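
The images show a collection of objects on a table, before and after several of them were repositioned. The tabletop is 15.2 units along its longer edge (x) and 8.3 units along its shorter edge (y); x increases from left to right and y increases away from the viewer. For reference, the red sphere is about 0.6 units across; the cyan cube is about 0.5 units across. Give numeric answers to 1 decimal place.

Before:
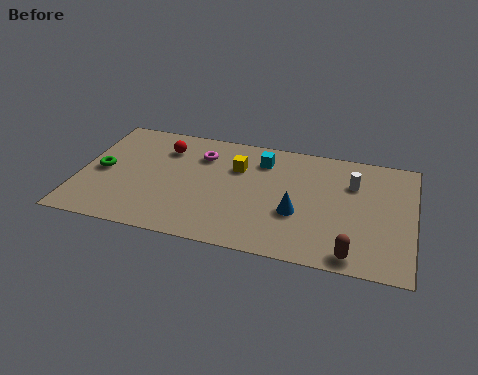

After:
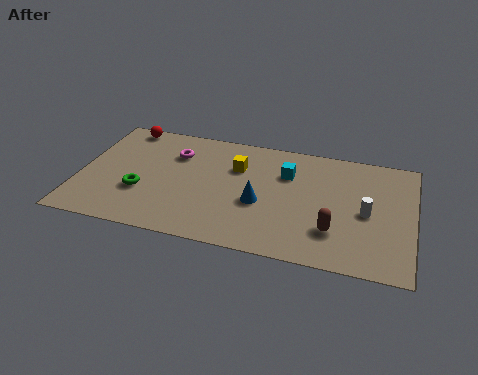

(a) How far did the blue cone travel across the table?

1.7

From (10.0, 3.1) to (8.3, 3.4), the blue cone covered √(1.7² + 0.3²) ≈ 1.7 units.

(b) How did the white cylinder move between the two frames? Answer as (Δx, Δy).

(0.7, -1.9)

The white cylinder was at about (12.4, 5.8) and moved to about (13.1, 3.9).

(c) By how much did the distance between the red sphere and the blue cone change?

+0.7

They were about 7.1 units apart before and 7.8 after — 0.7 units further apart.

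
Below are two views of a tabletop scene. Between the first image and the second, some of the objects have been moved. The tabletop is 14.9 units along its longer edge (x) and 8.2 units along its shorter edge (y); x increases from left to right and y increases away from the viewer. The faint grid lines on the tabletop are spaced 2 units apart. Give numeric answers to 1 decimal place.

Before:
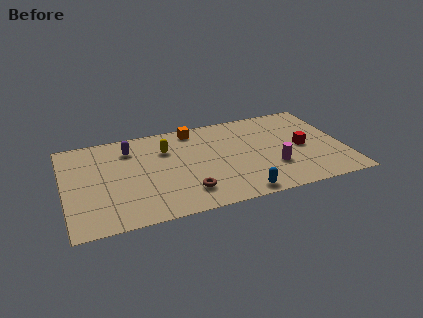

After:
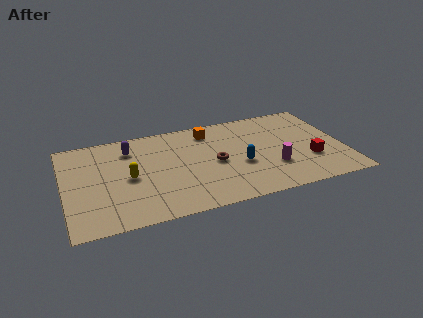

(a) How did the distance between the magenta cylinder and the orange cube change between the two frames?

-0.8

They were about 6.0 units apart before and 5.2 after — 0.8 units closer together.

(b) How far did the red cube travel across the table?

1.2

The red cube moved from about (12.7, 3.9) to (13.0, 2.7), a distance of √(0.3² + 1.2²) ≈ 1.2.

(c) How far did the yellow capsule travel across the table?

2.8

The yellow capsule moved from about (5.5, 5.8) to (3.4, 3.9), a distance of √(2.1² + 1.9²) ≈ 2.8.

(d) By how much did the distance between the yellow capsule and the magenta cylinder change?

+1.3

Before: roughly 6.4 units apart; after: 7.7. That's 1.3 units further apart.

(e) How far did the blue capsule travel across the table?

2.5

From (9.0, 0.8) to (9.3, 3.3), the blue capsule covered √(0.3² + 2.5²) ≈ 2.5 units.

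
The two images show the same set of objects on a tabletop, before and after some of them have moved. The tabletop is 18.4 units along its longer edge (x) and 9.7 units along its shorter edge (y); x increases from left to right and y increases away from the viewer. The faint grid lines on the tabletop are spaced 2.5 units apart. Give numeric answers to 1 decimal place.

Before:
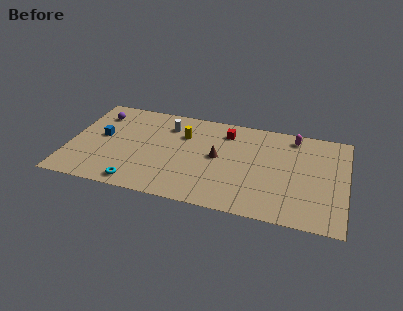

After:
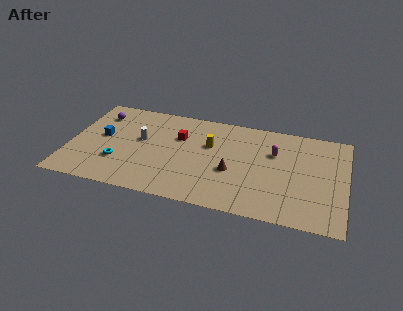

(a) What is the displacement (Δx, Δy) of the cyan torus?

(-1.4, 1.9)

The cyan torus was at about (4.8, 1.1) and moved to about (3.4, 3.0).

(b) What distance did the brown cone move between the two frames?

1.6

The brown cone was near (9.9, 5.1) before and (10.9, 3.9) after, so it travelled √(1.0² + 1.2²) ≈ 1.6 units.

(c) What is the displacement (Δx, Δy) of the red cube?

(-3.1, -1.3)

The red cube was at about (10.3, 7.8) and moved to about (7.2, 6.5).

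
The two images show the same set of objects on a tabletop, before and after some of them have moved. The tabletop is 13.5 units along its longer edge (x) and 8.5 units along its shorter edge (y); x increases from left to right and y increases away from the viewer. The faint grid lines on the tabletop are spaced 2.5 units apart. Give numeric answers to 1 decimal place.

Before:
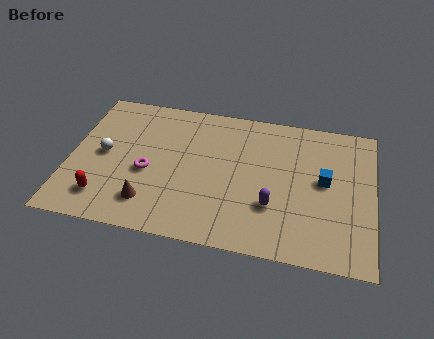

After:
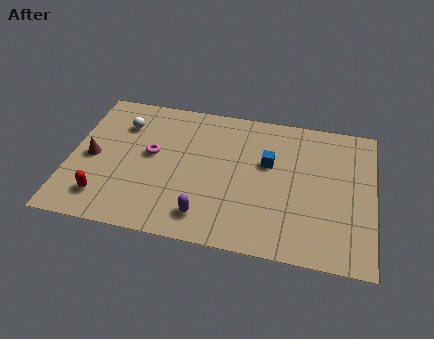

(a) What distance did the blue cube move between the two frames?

2.6

The blue cube moved from about (11.3, 4.6) to (8.8, 5.2), a distance of √(2.5² + 0.6²) ≈ 2.6.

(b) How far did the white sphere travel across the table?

2.1

From (1.5, 4.3) to (2.2, 6.3), the white sphere covered √(0.7² + 2.0²) ≈ 2.1 units.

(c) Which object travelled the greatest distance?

the brown cone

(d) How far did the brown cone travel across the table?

3.5

The brown cone was near (3.7, 1.8) before and (1.0, 4.0) after, so it travelled √(2.7² + 2.2²) ≈ 3.5 units.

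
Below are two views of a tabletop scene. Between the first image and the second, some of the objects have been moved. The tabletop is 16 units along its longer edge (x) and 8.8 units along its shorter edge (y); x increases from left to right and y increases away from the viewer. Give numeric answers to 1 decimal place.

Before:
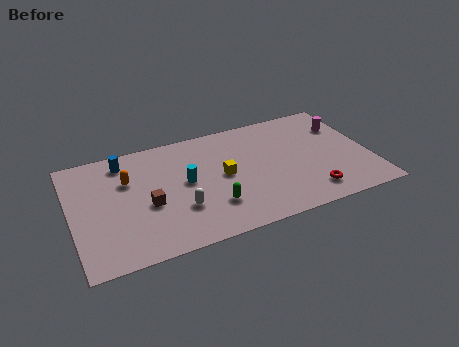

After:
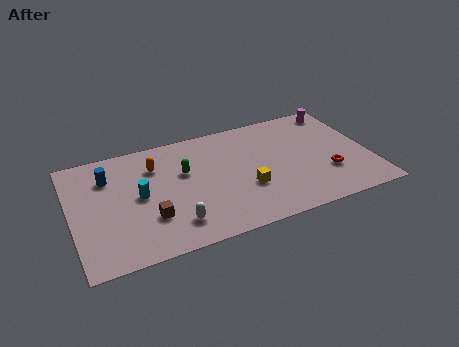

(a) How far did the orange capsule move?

1.6

From (3.1, 5.9) to (4.6, 6.5), the orange capsule covered √(1.5² + 0.6²) ≈ 1.6 units.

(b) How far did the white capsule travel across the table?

1.1

The white capsule moved from about (5.6, 2.8) to (5.2, 1.8), a distance of √(0.4² + 1.0²) ≈ 1.1.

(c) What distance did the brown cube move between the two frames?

1.0

The brown cube moved from about (4.0, 3.7) to (4.0, 2.7), a distance of √(0.0² + 1.0²) ≈ 1.0.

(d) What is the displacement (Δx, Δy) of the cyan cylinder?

(-2.5, -0.2)

The cyan cylinder started near (6.1, 4.7) and ended near (3.6, 4.5).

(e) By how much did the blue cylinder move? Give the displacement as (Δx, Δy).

(-0.9, -0.9)

The blue cylinder was at about (3.0, 7.4) and moved to about (2.1, 6.5).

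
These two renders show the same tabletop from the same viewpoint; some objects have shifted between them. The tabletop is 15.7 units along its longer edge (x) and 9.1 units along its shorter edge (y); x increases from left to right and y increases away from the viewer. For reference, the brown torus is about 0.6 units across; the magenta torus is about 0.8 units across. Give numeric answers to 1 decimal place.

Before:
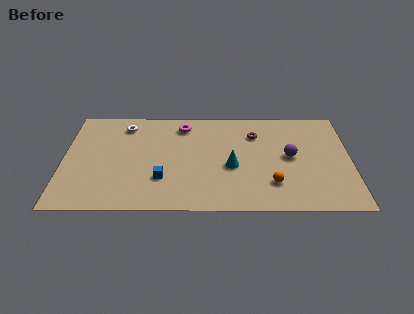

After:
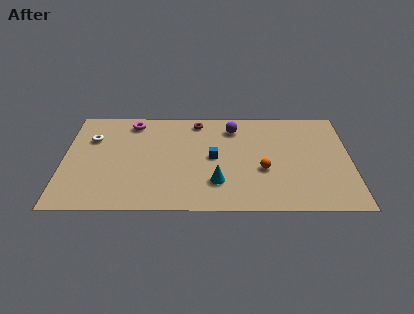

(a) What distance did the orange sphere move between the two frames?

1.3

The orange sphere was near (11.4, 2.3) before and (10.9, 3.5) after, so it travelled √(0.5² + 1.2²) ≈ 1.3 units.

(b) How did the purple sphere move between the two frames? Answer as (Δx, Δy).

(-3.1, 2.6)

The purple sphere started near (12.4, 4.7) and ended near (9.3, 7.3).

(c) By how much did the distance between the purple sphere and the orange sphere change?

+1.5

The distance was about 2.6 in the first image and 4.1 in the second, so they moved 1.5 units further apart.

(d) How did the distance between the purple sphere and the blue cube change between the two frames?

-4.4

They were about 7.3 units apart before and 2.9 after — 4.4 units closer together.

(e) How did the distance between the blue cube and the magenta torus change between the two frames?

+0.6

The distance was about 4.9 in the first image and 5.5 in the second, so they moved 0.6 units further apart.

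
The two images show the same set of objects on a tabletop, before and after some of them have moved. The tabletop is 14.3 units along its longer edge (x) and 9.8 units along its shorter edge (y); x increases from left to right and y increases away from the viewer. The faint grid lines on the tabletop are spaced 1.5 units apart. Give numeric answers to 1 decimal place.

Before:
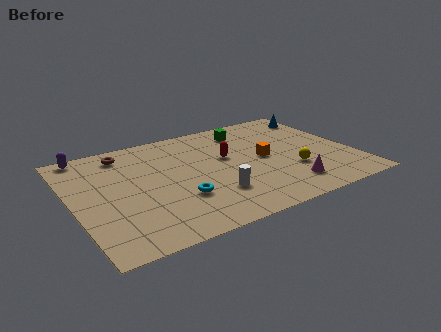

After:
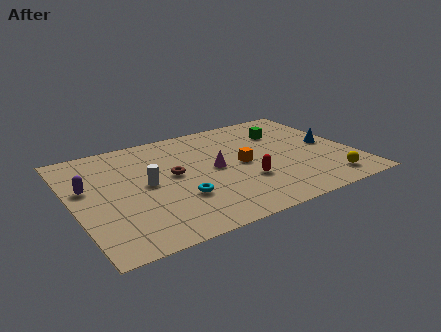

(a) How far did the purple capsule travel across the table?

3.1

The purple capsule was near (1.1, 9.0) before and (0.8, 5.9) after, so it travelled √(0.3² + 3.1²) ≈ 3.1 units.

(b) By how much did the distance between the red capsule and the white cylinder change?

+1.8

They were about 3.3 units apart before and 5.1 after — 1.8 units further apart.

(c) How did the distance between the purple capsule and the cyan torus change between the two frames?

-2.0

Before: roughly 7.1 units apart; after: 5.1. That's 2.0 units closer together.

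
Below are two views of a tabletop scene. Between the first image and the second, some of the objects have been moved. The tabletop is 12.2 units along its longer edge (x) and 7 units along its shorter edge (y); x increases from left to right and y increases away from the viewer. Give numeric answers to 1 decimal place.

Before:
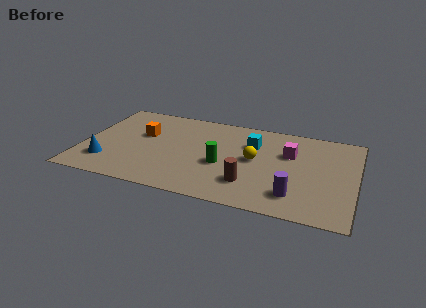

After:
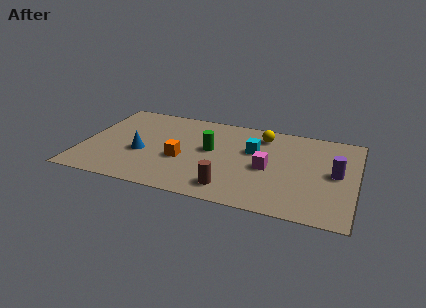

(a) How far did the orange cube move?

2.4

From (2.6, 4.3) to (4.5, 2.8), the orange cube covered √(1.9² + 1.5²) ≈ 2.4 units.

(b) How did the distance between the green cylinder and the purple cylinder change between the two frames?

+2.0

The distance was about 3.6 in the first image and 5.6 in the second, so they moved 2.0 units further apart.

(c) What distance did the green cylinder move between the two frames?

1.2

From (6.3, 2.9) to (5.7, 3.9), the green cylinder covered √(0.6² + 1.0²) ≈ 1.2 units.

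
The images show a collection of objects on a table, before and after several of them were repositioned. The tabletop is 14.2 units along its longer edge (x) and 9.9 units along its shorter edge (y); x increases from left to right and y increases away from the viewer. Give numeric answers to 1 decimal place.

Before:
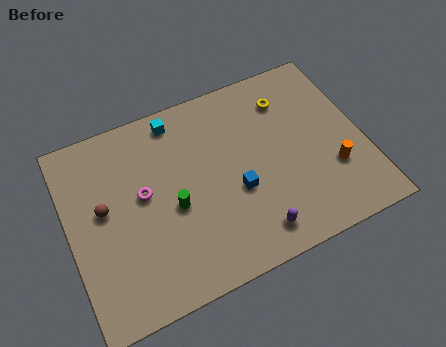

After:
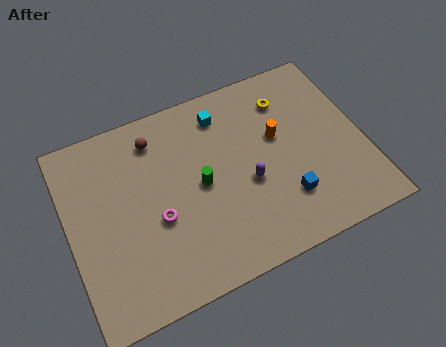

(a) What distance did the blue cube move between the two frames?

2.6

The blue cube was near (7.9, 3.9) before and (10.1, 2.6) after, so it travelled √(2.2² + 1.3²) ≈ 2.6 units.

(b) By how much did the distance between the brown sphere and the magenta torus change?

+2.2

The distance was about 1.9 in the first image and 4.1 in the second, so they moved 2.2 units further apart.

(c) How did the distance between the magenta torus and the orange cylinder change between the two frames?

-2.8

They were about 9.2 units apart before and 6.4 after — 2.8 units closer together.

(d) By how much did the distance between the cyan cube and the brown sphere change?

-1.7

They were about 5.0 units apart before and 3.3 after — 1.7 units closer together.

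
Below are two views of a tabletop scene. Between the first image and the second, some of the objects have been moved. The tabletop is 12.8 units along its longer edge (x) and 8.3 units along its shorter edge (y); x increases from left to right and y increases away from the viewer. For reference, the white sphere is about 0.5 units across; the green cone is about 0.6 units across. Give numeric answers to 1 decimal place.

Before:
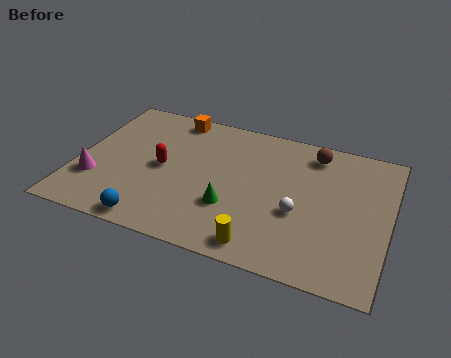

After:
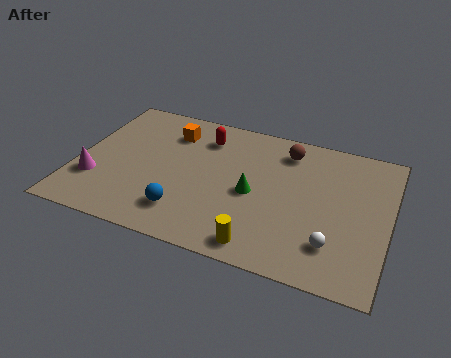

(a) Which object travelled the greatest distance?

the red capsule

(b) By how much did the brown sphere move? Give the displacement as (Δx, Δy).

(-1.1, -0.2)

The brown sphere was at about (9.5, 7.0) and moved to about (8.4, 6.8).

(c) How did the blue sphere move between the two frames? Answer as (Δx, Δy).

(1.2, 1.0)

The blue sphere was at about (3.5, 0.8) and moved to about (4.7, 1.8).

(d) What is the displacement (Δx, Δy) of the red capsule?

(1.5, 2.4)

The red capsule started near (3.5, 4.1) and ended near (5.0, 6.5).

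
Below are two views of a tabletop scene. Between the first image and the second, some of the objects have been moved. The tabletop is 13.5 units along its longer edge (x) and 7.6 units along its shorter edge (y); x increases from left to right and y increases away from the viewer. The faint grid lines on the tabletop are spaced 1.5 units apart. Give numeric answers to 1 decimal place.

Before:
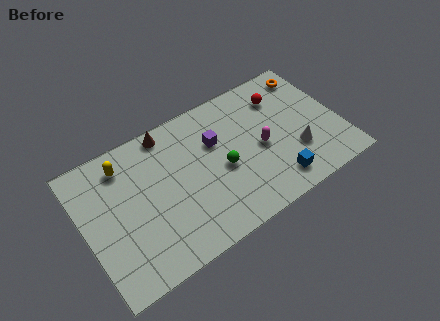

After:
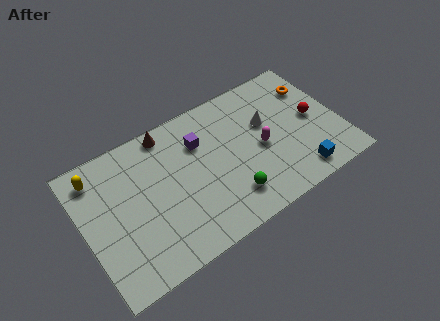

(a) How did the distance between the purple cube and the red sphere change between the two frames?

+2.3

The distance was about 3.8 in the first image and 6.1 in the second, so they moved 2.3 units further apart.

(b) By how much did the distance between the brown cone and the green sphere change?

+1.5

The distance was about 4.2 in the first image and 5.7 in the second, so they moved 1.5 units further apart.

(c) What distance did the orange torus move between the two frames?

0.8

The orange torus moved from about (12.5, 6.4) to (12.5, 5.6), a distance of √(0.0² + 0.8²) ≈ 0.8.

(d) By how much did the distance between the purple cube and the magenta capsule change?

+0.9

Before: roughly 2.7 units apart; after: 3.6. That's 0.9 units further apart.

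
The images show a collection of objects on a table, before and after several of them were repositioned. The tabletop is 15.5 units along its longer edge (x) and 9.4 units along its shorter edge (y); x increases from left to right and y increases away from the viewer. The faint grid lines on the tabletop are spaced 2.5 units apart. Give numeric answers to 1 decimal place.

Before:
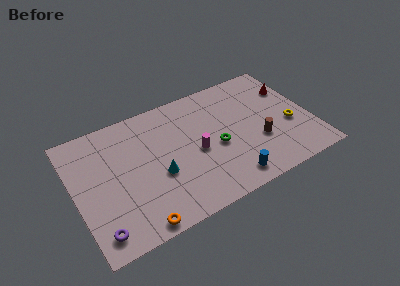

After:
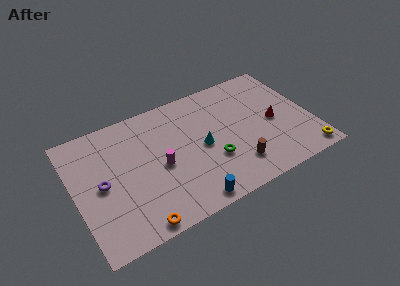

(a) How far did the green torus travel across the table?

1.0

The green torus moved from about (9.2, 4.1) to (8.8, 3.2), a distance of √(0.4² + 0.9²) ≈ 1.0.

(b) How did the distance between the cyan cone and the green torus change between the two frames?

-2.5

Before: roughly 3.9 units apart; after: 1.4. That's 2.5 units closer together.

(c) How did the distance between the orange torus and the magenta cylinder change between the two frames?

-1.6

The distance was about 5.6 in the first image and 4.0 in the second, so they moved 1.6 units closer together.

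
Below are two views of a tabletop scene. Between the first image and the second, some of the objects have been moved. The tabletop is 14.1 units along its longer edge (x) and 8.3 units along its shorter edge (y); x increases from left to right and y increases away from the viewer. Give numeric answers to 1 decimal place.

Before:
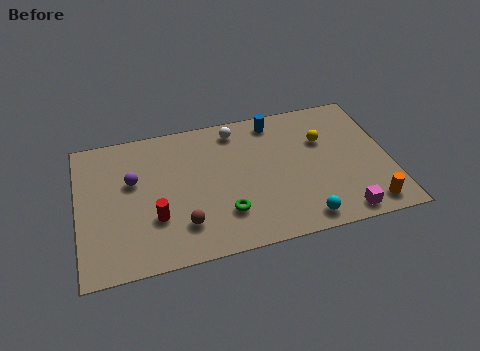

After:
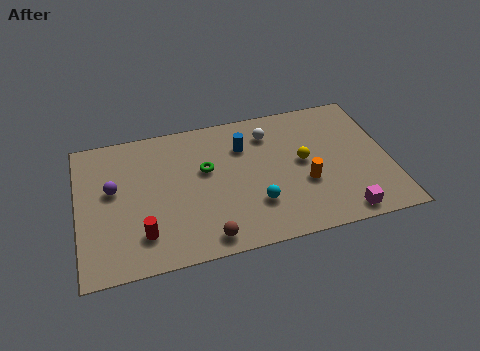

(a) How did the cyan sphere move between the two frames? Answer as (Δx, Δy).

(-2.0, 1.4)

The cyan sphere was at about (9.9, 1.0) and moved to about (7.9, 2.4).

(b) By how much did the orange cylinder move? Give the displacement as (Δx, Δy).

(-2.7, 2.0)

The orange cylinder was at about (12.9, 1.1) and moved to about (10.2, 3.1).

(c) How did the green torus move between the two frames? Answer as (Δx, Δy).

(-0.7, 2.8)

From the two frames, the green torus sits at roughly (6.5, 2.2) before and (5.8, 5.0) after.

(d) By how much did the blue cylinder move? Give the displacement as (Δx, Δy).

(-1.5, -1.2)

From the two frames, the blue cylinder sits at roughly (9.1, 7.2) before and (7.6, 6.0) after.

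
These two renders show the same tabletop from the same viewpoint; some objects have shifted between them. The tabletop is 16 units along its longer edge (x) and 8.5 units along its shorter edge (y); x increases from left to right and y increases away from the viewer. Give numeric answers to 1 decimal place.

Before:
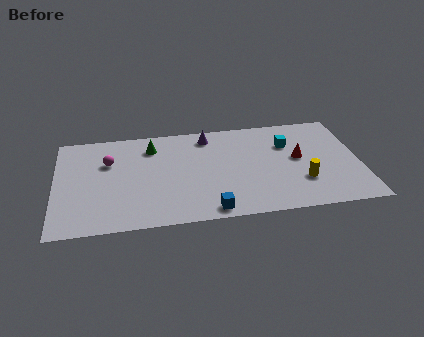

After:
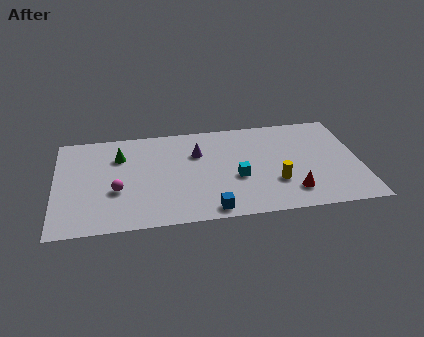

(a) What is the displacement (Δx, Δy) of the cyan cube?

(-2.8, -2.5)

The cyan cube was at about (12.3, 5.9) and moved to about (9.5, 3.4).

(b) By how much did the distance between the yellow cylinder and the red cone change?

-0.8

Before: roughly 2.0 units apart; after: 1.2. That's 0.8 units closer together.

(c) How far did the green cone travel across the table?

1.8

The green cone moved from about (5.1, 6.7) to (3.4, 6.1), a distance of √(1.7² + 0.6²) ≈ 1.8.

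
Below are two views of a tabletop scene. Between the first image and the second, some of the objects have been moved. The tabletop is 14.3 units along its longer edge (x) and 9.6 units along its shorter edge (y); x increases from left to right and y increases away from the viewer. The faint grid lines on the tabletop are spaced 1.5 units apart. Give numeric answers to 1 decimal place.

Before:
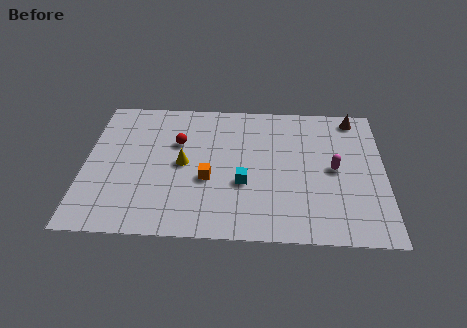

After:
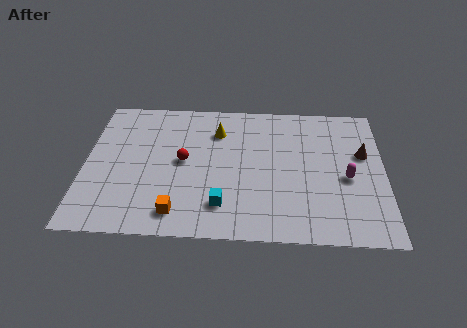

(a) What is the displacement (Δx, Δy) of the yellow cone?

(1.6, 2.4)

The yellow cone started near (4.7, 4.8) and ended near (6.3, 7.2).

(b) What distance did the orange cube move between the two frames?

2.7

The orange cube moved from about (5.9, 3.8) to (4.5, 1.5), a distance of √(1.4² + 2.3²) ≈ 2.7.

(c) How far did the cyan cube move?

1.8

From (7.6, 3.6) to (6.6, 2.1), the cyan cube covered √(1.0² + 1.5²) ≈ 1.8 units.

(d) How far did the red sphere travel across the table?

1.3

The red sphere moved from about (4.4, 6.3) to (4.7, 5.0), a distance of √(0.3² + 1.3²) ≈ 1.3.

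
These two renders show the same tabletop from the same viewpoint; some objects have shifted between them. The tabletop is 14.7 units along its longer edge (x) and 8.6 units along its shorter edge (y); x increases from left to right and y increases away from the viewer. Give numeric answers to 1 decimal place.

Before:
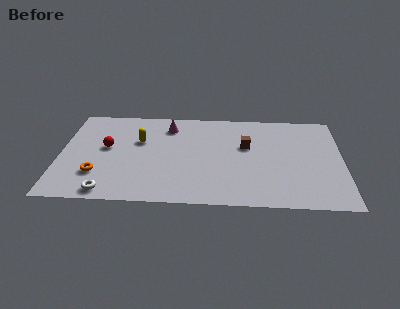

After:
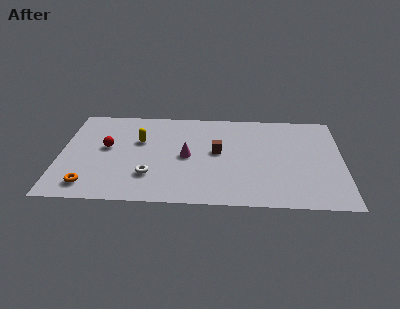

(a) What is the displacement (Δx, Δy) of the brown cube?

(-1.5, -0.6)

The brown cube was at about (9.7, 5.3) and moved to about (8.2, 4.7).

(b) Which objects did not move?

the yellow capsule and the red sphere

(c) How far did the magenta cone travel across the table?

2.9

From (5.6, 6.9) to (6.6, 4.2), the magenta cone covered √(1.0² + 2.7²) ≈ 2.9 units.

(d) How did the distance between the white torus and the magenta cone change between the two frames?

-4.1

Before: roughly 6.7 units apart; after: 2.6. That's 4.1 units closer together.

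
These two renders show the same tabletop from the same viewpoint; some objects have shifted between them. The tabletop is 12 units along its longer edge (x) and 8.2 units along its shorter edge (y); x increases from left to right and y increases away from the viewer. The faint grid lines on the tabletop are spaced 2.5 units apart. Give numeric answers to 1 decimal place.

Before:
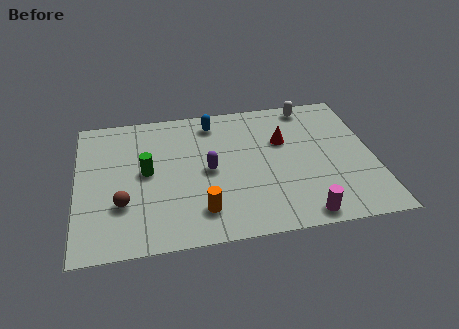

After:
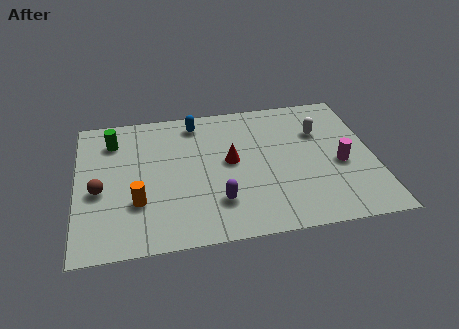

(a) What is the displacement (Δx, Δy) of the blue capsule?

(-0.7, 0.1)

The blue capsule started near (5.6, 6.9) and ended near (4.9, 7.0).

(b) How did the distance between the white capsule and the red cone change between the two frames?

+1.6

They were about 2.3 units apart before and 3.9 after — 1.6 units further apart.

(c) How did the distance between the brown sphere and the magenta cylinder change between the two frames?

+2.4

The distance was about 7.3 in the first image and 9.7 in the second, so they moved 2.4 units further apart.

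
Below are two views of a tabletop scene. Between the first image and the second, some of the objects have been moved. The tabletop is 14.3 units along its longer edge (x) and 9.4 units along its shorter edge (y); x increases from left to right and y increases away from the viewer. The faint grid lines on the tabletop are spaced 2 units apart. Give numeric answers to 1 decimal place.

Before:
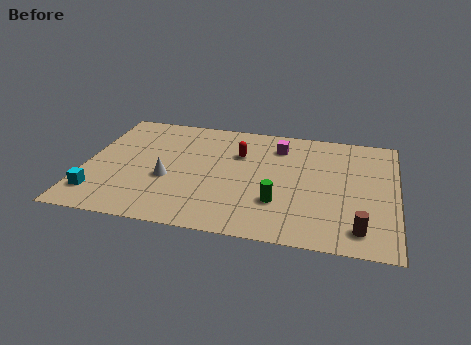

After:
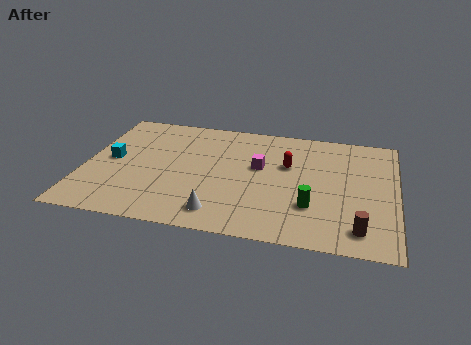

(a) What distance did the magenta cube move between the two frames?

2.1

The magenta cube was near (8.8, 7.4) before and (8.0, 5.5) after, so it travelled √(0.8² + 1.9²) ≈ 2.1 units.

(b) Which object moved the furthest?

the white cone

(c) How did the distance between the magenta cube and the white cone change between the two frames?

-1.8

The distance was about 6.1 in the first image and 4.3 in the second, so they moved 1.8 units closer together.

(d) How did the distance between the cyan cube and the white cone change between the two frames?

+2.6

They were about 3.6 units apart before and 6.2 after — 2.6 units further apart.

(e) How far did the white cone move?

3.3

The white cone was near (3.9, 3.7) before and (6.4, 1.5) after, so it travelled √(2.5² + 2.2²) ≈ 3.3 units.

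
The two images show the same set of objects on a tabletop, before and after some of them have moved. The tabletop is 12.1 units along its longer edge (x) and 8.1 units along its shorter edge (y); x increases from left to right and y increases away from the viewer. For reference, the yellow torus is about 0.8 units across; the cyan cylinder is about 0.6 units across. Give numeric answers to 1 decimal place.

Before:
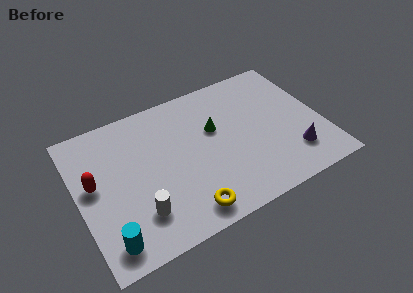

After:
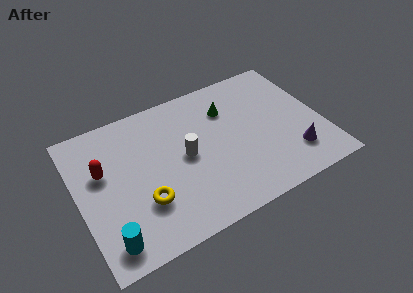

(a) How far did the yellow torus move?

2.4

The yellow torus was near (4.9, 1.1) before and (3.0, 2.5) after, so it travelled √(1.9² + 1.4²) ≈ 2.4 units.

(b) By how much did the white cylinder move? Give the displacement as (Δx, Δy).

(2.6, 2.1)

From the two frames, the white cylinder sits at roughly (2.7, 2.0) before and (5.3, 4.1) after.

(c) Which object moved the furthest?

the white cylinder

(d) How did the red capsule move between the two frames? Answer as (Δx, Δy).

(0.5, 0.5)

The red capsule was at about (0.8, 4.5) and moved to about (1.3, 5.0).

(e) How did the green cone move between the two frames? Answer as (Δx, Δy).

(0.8, 0.9)

From the two frames, the green cone sits at roughly (6.9, 5.0) before and (7.7, 5.9) after.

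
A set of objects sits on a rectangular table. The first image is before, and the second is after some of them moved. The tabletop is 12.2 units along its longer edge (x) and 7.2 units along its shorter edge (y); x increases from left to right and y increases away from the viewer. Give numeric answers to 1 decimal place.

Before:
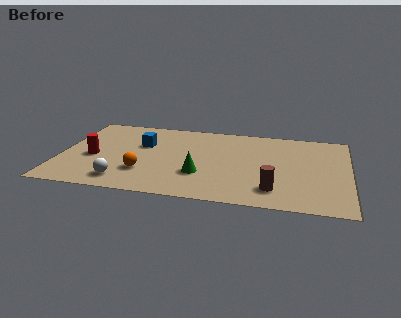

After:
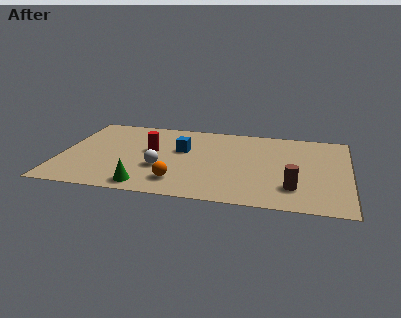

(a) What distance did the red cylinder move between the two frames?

2.6

From (1.4, 3.1) to (3.8, 4.1), the red cylinder covered √(2.4² + 1.0²) ≈ 2.6 units.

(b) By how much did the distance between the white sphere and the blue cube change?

-1.5

They were about 3.5 units apart before and 2.0 after — 1.5 units closer together.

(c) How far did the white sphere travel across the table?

2.1

From (2.8, 1.2) to (4.3, 2.6), the white sphere covered √(1.5² + 1.4²) ≈ 2.1 units.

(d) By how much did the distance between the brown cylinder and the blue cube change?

-1.0

They were about 6.5 units apart before and 5.5 after — 1.0 units closer together.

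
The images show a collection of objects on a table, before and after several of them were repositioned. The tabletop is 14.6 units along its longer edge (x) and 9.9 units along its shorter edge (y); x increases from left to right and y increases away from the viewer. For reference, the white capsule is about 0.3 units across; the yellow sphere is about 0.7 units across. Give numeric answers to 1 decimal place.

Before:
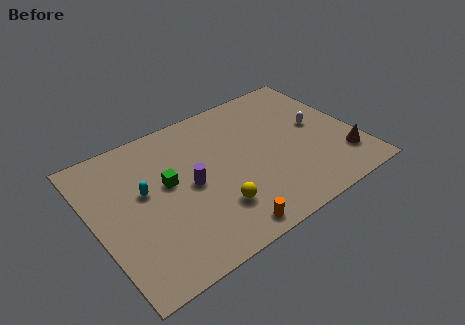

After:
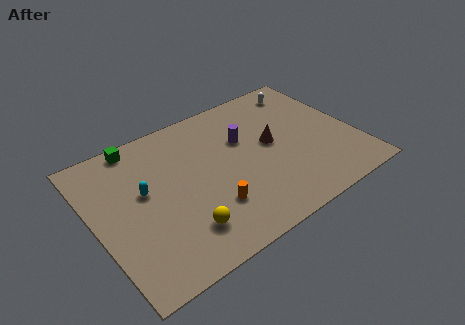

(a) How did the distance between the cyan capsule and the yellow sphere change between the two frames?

-0.8

The distance was about 4.6 in the first image and 3.8 in the second, so they moved 0.8 units closer together.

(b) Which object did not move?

the cyan capsule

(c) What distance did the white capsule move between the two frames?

3.1

The white capsule moved from about (12.6, 5.3) to (12.6, 8.4), a distance of √(0.0² + 3.1²) ≈ 3.1.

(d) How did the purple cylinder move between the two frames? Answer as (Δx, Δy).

(3.4, 1.6)

From the two frames, the purple cylinder sits at roughly (5.2, 4.8) before and (8.6, 6.4) after.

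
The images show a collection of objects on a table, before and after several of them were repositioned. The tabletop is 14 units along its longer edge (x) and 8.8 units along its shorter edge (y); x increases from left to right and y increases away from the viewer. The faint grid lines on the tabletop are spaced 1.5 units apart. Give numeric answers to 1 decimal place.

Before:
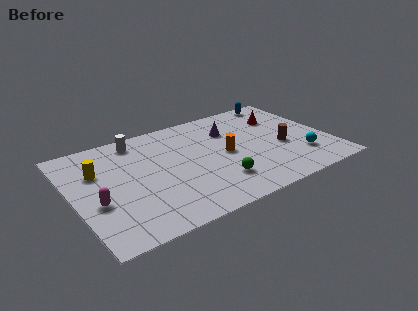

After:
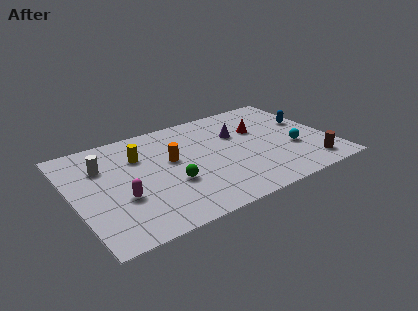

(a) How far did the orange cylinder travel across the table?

3.0

The orange cylinder moved from about (8.3, 4.3) to (5.4, 5.1), a distance of √(2.9² + 0.8²) ≈ 3.0.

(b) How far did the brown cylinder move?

2.5

The brown cylinder was near (11.4, 3.6) before and (12.5, 1.4) after, so it travelled √(1.1² + 2.2²) ≈ 2.5 units.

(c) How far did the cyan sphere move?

0.9

The cyan sphere moved from about (12.2, 2.3) to (11.9, 3.2), a distance of √(0.3² + 0.9²) ≈ 0.9.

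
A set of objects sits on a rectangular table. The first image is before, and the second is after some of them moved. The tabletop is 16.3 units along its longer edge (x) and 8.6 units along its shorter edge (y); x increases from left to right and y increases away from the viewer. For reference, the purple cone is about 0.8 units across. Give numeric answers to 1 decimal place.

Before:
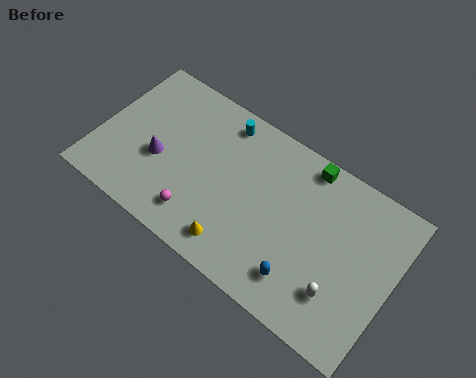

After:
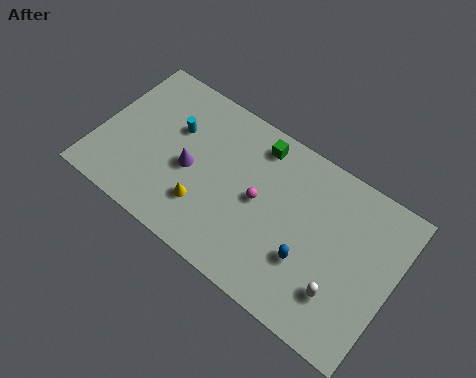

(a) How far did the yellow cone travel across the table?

2.2

The yellow cone was near (8.2, 1.4) before and (6.2, 2.4) after, so it travelled √(2.0² + 1.0²) ≈ 2.2 units.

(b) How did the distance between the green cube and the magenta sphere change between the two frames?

-4.8

The distance was about 7.8 in the first image and 3.0 in the second, so they moved 4.8 units closer together.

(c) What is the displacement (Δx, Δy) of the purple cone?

(1.7, 0.4)

The purple cone started near (3.4, 3.5) and ended near (5.1, 3.9).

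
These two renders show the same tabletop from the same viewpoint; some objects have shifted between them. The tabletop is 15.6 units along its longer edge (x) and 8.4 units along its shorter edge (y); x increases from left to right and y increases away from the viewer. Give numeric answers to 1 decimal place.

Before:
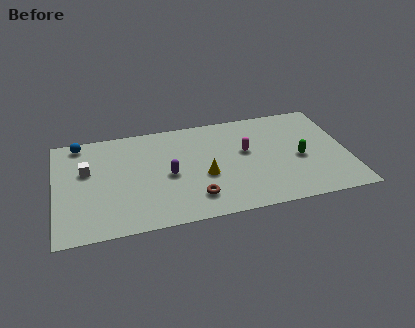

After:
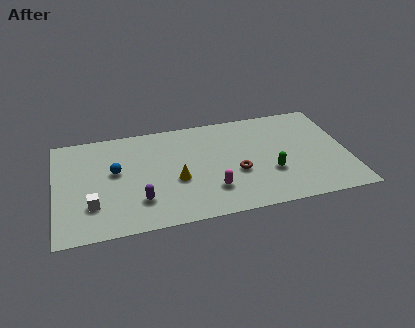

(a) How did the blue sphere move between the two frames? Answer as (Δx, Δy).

(1.8, -2.7)

The blue sphere started near (1.4, 7.5) and ended near (3.2, 4.8).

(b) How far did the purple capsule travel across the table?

2.3

From (6.0, 3.9) to (4.4, 2.2), the purple capsule covered √(1.6² + 1.7²) ≈ 2.3 units.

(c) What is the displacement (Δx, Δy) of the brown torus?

(2.3, 1.5)

The brown torus was at about (7.3, 1.8) and moved to about (9.6, 3.3).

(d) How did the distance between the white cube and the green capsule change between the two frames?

-1.9

Before: roughly 11.4 units apart; after: 9.5. That's 1.9 units closer together.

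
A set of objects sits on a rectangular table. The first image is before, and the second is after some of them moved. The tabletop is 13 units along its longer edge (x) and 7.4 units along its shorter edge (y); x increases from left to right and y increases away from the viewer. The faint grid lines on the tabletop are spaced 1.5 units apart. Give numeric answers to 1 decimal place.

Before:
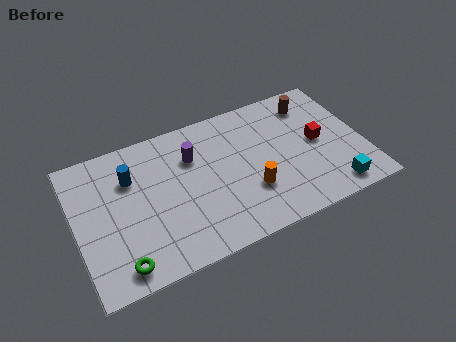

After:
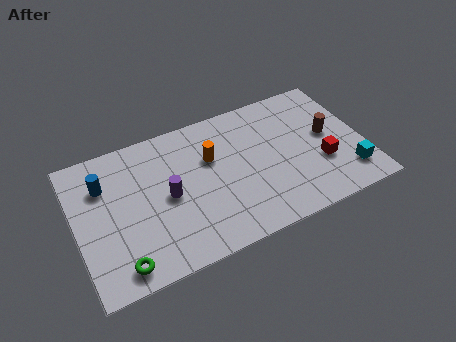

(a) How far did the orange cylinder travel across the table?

2.8

From (7.7, 2.4) to (6.2, 4.8), the orange cylinder covered √(1.5² + 2.4²) ≈ 2.8 units.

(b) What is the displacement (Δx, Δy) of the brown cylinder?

(0.5, -2.0)

The brown cylinder started near (11.0, 6.0) and ended near (11.5, 4.0).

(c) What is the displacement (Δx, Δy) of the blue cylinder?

(-1.2, 0.1)

From the two frames, the blue cylinder sits at roughly (2.6, 5.2) before and (1.4, 5.3) after.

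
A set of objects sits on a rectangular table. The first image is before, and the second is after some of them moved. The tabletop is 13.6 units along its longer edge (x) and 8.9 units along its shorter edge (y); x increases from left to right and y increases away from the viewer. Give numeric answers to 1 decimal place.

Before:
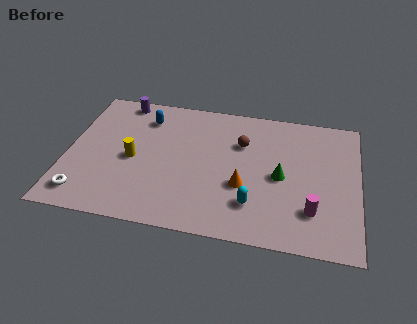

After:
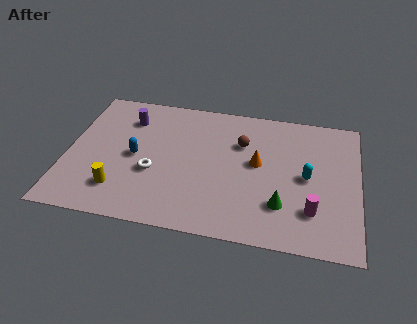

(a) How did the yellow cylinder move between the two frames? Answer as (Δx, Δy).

(-0.5, -2.1)

From the two frames, the yellow cylinder sits at roughly (3.1, 4.1) before and (2.6, 2.0) after.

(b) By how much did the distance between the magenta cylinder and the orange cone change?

+0.3

Before: roughly 3.4 units apart; after: 3.7. That's 0.3 units further apart.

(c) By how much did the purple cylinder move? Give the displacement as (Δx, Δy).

(0.4, -1.2)

From the two frames, the purple cylinder sits at roughly (2.3, 8.0) before and (2.7, 6.8) after.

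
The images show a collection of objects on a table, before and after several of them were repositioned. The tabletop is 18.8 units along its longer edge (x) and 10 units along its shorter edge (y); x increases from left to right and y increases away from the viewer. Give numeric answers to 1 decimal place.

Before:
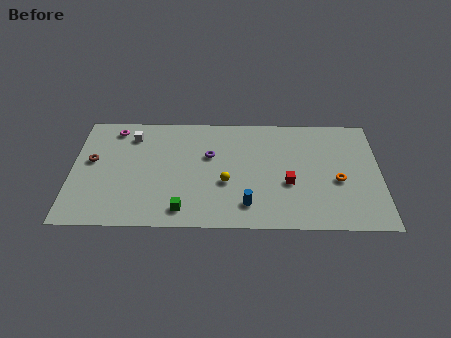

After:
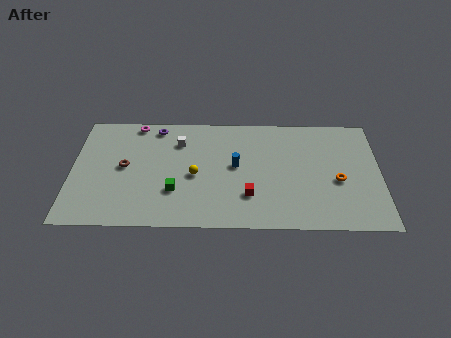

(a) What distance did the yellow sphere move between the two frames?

2.0

The yellow sphere moved from about (9.4, 3.9) to (7.5, 4.5), a distance of √(1.9² + 0.6²) ≈ 2.0.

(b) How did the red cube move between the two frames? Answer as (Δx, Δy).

(-2.4, -1.1)

From the two frames, the red cube sits at roughly (13.2, 3.9) before and (10.8, 2.8) after.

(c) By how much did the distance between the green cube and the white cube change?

-2.8

The distance was about 7.2 in the first image and 4.4 in the second, so they moved 2.8 units closer together.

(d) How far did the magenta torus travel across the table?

1.4

The magenta torus moved from about (2.5, 8.6) to (3.8, 9.1), a distance of √(1.3² + 0.5²) ≈ 1.4.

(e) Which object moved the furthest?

the purple torus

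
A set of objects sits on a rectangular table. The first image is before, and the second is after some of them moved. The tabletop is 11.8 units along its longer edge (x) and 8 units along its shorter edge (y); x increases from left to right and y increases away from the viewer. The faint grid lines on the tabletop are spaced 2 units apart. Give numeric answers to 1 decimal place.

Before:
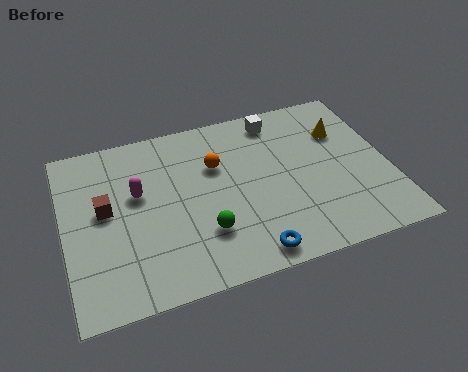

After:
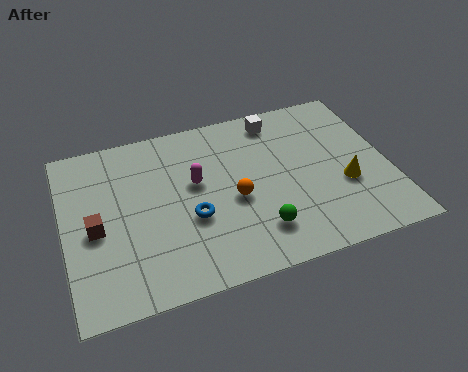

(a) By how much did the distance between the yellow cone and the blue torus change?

-0.5

Before: roughly 6.1 units apart; after: 5.6. That's 0.5 units closer together.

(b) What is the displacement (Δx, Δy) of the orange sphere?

(0.5, -1.8)

The orange sphere started near (5.6, 5.3) and ended near (6.1, 3.5).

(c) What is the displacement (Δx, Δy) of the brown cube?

(-0.4, -0.8)

From the two frames, the brown cube sits at roughly (1.5, 4.4) before and (1.1, 3.6) after.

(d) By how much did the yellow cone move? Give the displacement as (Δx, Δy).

(-0.2, -2.6)

The yellow cone was at about (10.3, 5.6) and moved to about (10.1, 3.0).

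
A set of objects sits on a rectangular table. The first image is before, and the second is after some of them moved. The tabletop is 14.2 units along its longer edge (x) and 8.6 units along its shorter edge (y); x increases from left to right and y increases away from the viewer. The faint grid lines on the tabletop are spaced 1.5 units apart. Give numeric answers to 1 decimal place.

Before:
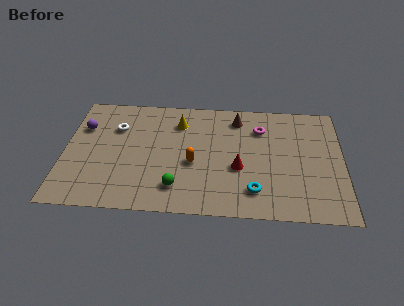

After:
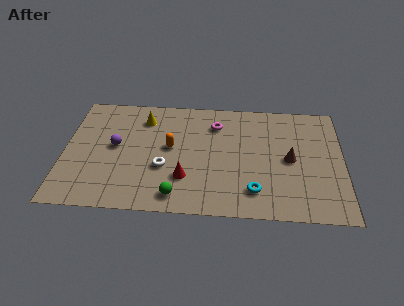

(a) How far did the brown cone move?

4.0

From (8.8, 7.1) to (11.5, 4.2), the brown cone covered √(2.7² + 2.9²) ≈ 4.0 units.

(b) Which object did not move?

the cyan torus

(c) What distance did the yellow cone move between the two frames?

1.8

The yellow cone was near (5.8, 6.6) before and (4.0, 6.8) after, so it travelled √(1.8² + 0.2²) ≈ 1.8 units.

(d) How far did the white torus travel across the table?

3.8

The white torus was near (2.6, 6.0) before and (5.1, 3.2) after, so it travelled √(2.5² + 2.8²) ≈ 3.8 units.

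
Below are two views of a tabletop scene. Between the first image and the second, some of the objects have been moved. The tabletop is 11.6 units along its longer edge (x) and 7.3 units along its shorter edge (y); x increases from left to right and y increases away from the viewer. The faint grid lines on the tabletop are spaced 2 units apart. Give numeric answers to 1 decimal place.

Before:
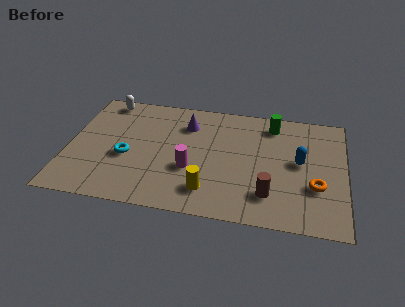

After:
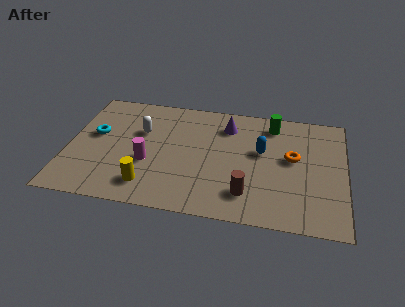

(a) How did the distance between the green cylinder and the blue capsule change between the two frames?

-0.7

The distance was about 2.5 in the first image and 1.8 in the second, so they moved 0.7 units closer together.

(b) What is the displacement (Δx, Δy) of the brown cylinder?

(-0.9, -0.1)

From the two frames, the brown cylinder sits at roughly (8.5, 1.7) before and (7.6, 1.6) after.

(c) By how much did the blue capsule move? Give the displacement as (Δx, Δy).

(-1.6, 0.4)

From the two frames, the blue capsule sits at roughly (9.7, 3.9) before and (8.1, 4.3) after.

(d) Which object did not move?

the green cylinder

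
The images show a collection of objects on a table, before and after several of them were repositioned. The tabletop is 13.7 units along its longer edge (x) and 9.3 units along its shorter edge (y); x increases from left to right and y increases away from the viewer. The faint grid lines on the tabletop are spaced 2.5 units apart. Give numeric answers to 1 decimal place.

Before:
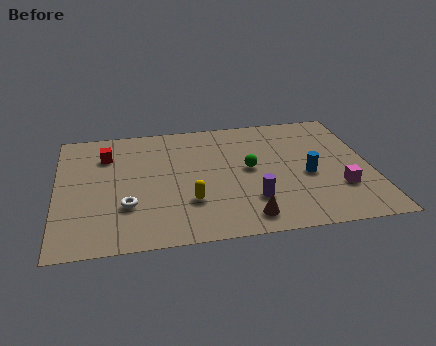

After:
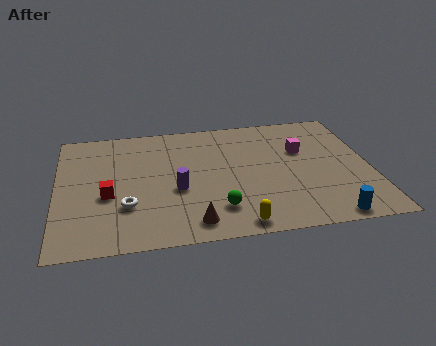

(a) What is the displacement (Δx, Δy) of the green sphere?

(-1.5, -2.8)

The green sphere started near (8.4, 4.9) and ended near (6.9, 2.1).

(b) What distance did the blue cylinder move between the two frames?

3.3

The blue cylinder moved from about (10.9, 4.0) to (11.6, 0.8), a distance of √(0.7² + 3.2²) ≈ 3.3.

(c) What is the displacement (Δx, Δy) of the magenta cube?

(-1.4, 3.2)

The magenta cube was at about (12.2, 2.8) and moved to about (10.8, 6.0).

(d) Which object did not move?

the white torus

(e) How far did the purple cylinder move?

3.5

From (8.4, 2.5) to (5.2, 3.8), the purple cylinder covered √(3.2² + 1.3²) ≈ 3.5 units.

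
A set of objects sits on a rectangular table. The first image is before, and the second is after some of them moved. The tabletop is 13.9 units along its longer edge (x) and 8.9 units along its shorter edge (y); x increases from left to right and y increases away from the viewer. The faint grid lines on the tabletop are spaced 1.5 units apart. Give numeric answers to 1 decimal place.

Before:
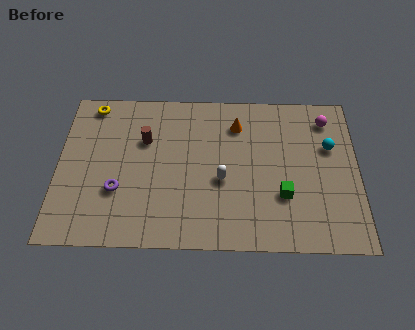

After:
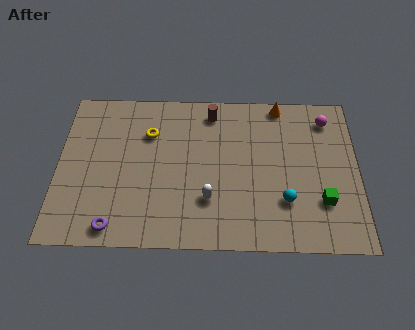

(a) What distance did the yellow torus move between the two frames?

3.1

From (1.5, 7.9) to (4.2, 6.3), the yellow torus covered √(2.7² + 1.6²) ≈ 3.1 units.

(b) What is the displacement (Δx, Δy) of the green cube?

(1.8, -0.3)

From the two frames, the green cube sits at roughly (10.4, 2.9) before and (12.2, 2.6) after.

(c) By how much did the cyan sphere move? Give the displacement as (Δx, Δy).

(-2.1, -3.1)

The cyan sphere was at about (12.6, 5.7) and moved to about (10.5, 2.6).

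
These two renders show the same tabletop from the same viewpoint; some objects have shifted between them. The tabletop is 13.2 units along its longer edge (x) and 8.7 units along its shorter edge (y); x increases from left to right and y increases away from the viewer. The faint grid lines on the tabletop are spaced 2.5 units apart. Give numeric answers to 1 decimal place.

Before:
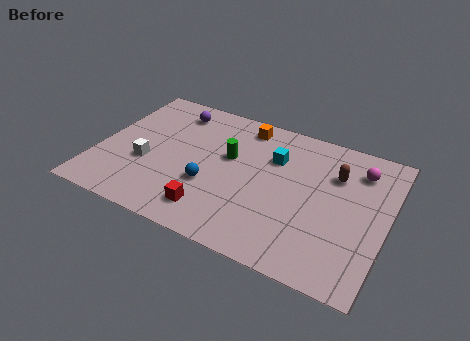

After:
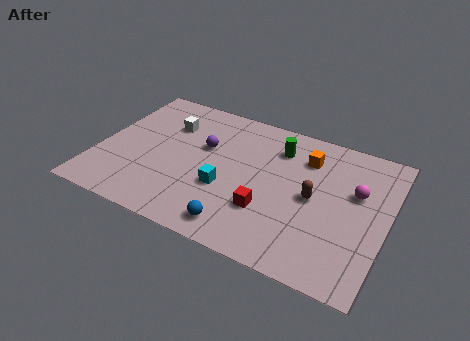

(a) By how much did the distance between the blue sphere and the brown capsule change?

-1.9

They were about 6.2 units apart before and 4.3 after — 1.9 units closer together.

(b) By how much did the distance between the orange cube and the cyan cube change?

+2.5

The distance was about 2.2 in the first image and 4.7 in the second, so they moved 2.5 units further apart.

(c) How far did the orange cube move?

3.1

The orange cube moved from about (6.3, 7.5) to (9.3, 6.6), a distance of √(3.0² + 0.9²) ≈ 3.1.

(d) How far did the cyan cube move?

3.4

The cyan cube was near (7.9, 6.0) before and (6.0, 3.2) after, so it travelled √(1.9² + 2.8²) ≈ 3.4 units.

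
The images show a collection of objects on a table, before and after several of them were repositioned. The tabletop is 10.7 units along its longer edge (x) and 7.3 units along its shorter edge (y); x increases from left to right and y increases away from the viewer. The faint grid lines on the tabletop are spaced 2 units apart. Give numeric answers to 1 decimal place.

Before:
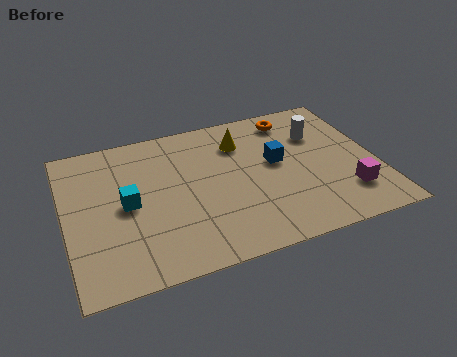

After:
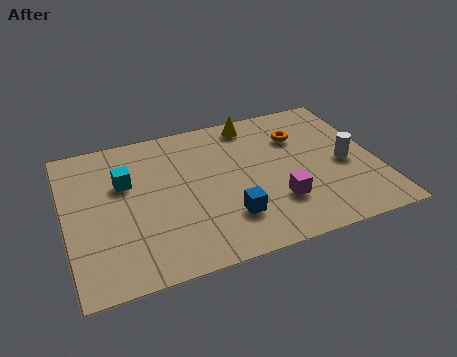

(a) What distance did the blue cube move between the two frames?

2.9

From (7.3, 4.1) to (5.4, 1.9), the blue cube covered √(1.9² + 2.2²) ≈ 2.9 units.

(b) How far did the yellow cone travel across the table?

1.0

From (6.2, 5.5) to (6.7, 6.4), the yellow cone covered √(0.5² + 0.9²) ≈ 1.0 units.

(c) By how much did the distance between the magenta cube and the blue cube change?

-1.5

The distance was about 3.2 in the first image and 1.7 in the second, so they moved 1.5 units closer together.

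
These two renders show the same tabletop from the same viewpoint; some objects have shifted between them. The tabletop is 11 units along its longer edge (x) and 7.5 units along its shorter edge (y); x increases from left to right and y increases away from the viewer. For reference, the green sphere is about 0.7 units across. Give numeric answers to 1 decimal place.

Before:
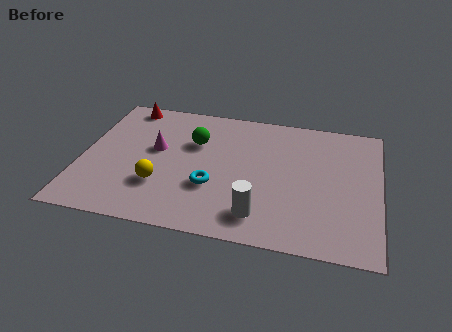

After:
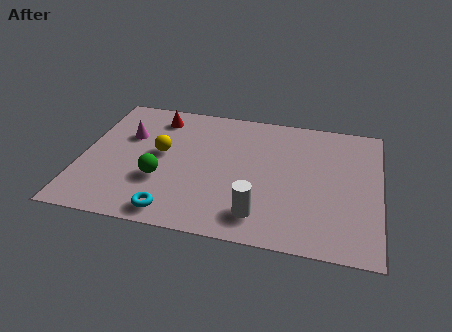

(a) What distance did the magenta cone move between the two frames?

1.3

The magenta cone moved from about (2.7, 4.3) to (1.6, 4.9), a distance of √(1.1² + 0.6²) ≈ 1.3.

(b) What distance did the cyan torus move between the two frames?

2.1

From (4.9, 2.6) to (3.6, 0.9), the cyan torus covered √(1.3² + 1.7²) ≈ 2.1 units.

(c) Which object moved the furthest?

the green sphere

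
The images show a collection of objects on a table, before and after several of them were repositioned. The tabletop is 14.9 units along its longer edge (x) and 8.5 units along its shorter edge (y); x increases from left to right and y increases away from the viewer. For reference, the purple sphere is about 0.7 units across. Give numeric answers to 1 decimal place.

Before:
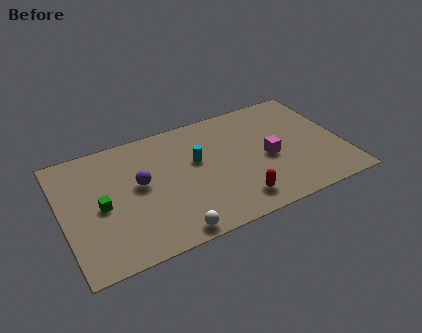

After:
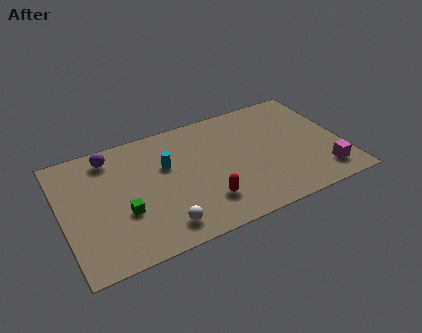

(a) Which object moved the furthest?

the magenta cube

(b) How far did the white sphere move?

0.7

The white sphere moved from about (5.3, 0.8) to (4.9, 1.4), a distance of √(0.4² + 0.6²) ≈ 0.7.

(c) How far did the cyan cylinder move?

1.6

The cyan cylinder moved from about (7.2, 5.1) to (5.6, 5.4), a distance of √(1.6² + 0.3²) ≈ 1.6.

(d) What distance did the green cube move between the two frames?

1.4

The green cube was near (2.0, 4.0) before and (3.1, 3.1) after, so it travelled √(1.1² + 0.9²) ≈ 1.4 units.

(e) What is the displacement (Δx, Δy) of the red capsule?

(-1.6, 0.6)

The red capsule started near (8.9, 1.5) and ended near (7.3, 2.1).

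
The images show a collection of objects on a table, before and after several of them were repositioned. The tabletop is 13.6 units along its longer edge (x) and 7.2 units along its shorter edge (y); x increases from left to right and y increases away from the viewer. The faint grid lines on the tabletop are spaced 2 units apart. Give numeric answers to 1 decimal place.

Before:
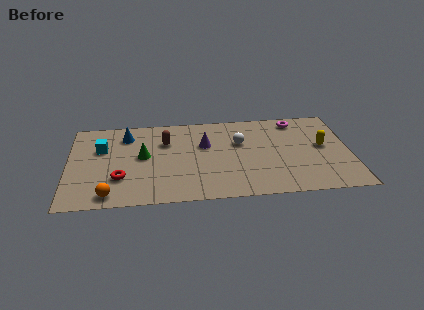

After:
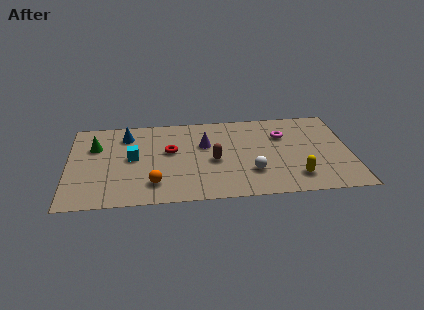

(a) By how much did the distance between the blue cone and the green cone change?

-0.3

They were about 2.0 units apart before and 1.7 after — 0.3 units closer together.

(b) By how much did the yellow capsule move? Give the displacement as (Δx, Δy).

(-1.4, -2.4)

The yellow capsule started near (12.3, 3.9) and ended near (10.9, 1.5).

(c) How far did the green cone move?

2.5

The green cone moved from about (3.6, 3.9) to (1.3, 4.9), a distance of √(2.3² + 1.0²) ≈ 2.5.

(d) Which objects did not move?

the purple cone and the blue cone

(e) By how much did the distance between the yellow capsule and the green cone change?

+1.5

The distance was about 8.7 in the first image and 10.2 in the second, so they moved 1.5 units further apart.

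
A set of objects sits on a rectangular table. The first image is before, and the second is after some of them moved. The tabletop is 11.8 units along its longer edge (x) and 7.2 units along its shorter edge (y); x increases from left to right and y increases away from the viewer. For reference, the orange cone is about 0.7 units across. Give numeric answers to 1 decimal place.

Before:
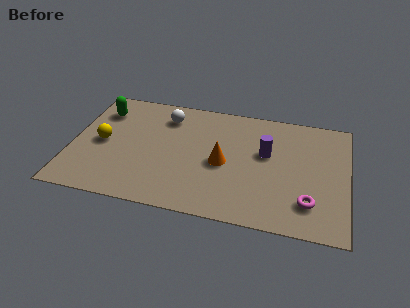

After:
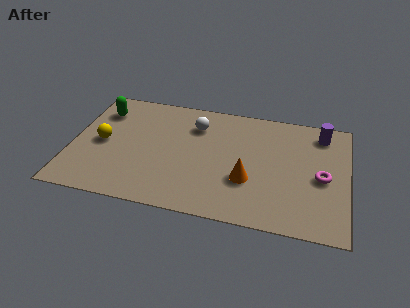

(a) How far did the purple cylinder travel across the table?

2.9

The purple cylinder was near (8.3, 4.3) before and (10.6, 6.0) after, so it travelled √(2.3² + 1.7²) ≈ 2.9 units.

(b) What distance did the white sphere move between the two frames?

1.3

The white sphere moved from about (3.9, 5.7) to (5.2, 5.4), a distance of √(1.3² + 0.3²) ≈ 1.3.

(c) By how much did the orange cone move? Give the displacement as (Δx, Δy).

(1.1, -0.8)

The orange cone was at about (6.5, 3.3) and moved to about (7.6, 2.5).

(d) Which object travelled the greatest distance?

the purple cylinder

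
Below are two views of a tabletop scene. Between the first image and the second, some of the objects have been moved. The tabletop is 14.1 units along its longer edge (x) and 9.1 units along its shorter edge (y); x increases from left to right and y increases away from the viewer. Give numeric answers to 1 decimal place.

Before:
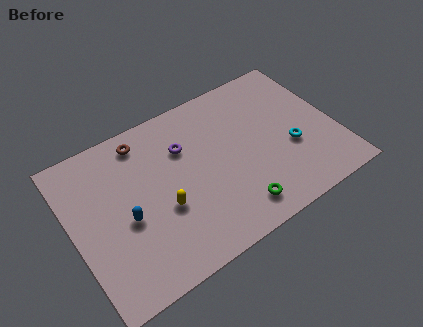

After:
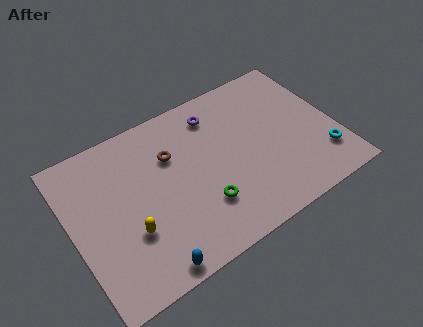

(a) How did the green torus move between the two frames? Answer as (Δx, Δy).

(-1.6, 1.1)

The green torus started near (8.2, 1.5) and ended near (6.6, 2.6).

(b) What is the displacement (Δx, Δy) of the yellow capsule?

(-1.8, -0.4)

The yellow capsule was at about (4.6, 3.5) and moved to about (2.8, 3.1).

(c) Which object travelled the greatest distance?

the blue capsule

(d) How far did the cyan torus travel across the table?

2.0

From (11.6, 3.5) to (13.1, 2.2), the cyan torus covered √(1.5² + 1.3²) ≈ 2.0 units.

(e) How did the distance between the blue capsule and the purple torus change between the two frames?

+3.9

They were about 4.2 units apart before and 8.1 after — 3.9 units further apart.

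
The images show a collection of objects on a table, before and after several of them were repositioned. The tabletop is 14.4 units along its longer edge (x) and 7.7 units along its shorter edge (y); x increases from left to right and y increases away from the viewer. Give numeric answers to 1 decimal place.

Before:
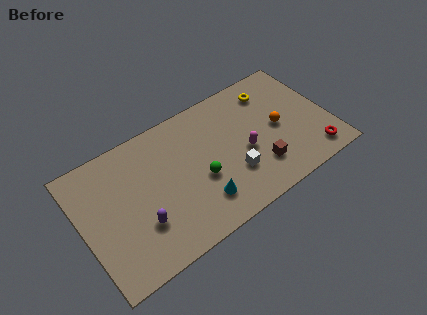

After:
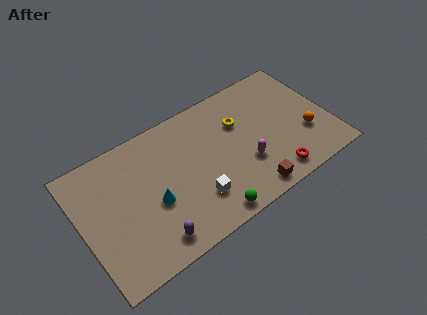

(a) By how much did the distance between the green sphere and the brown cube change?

-1.1

Before: roughly 3.5 units apart; after: 2.4. That's 1.1 units closer together.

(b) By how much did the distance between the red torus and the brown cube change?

-1.7

They were about 3.2 units apart before and 1.5 after — 1.7 units closer together.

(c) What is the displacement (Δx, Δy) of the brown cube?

(-0.8, -1.1)

From the two frames, the brown cube sits at roughly (10.0, 2.0) before and (9.2, 0.9) after.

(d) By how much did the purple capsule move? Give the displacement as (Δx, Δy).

(0.5, -1.2)

The purple capsule started near (3.1, 2.4) and ended near (3.6, 1.2).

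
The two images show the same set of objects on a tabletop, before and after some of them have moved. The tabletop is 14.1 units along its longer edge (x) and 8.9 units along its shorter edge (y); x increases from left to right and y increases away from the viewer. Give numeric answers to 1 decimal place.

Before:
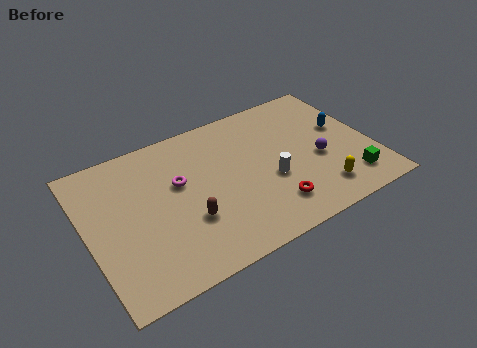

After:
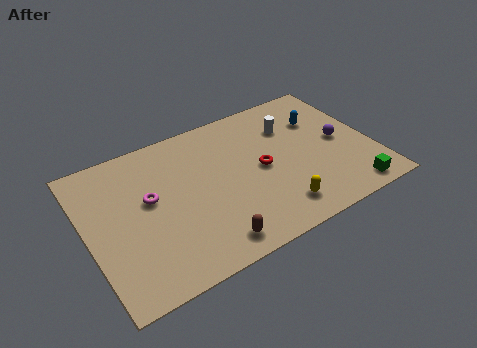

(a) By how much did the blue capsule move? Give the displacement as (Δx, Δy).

(-1.0, 1.0)

The blue capsule started near (12.9, 5.2) and ended near (11.9, 6.2).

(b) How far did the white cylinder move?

3.3

From (8.9, 3.5) to (10.4, 6.4), the white cylinder covered √(1.5² + 2.9²) ≈ 3.3 units.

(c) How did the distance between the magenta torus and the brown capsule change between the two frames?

+2.2

They were about 2.4 units apart before and 4.6 after — 2.2 units further apart.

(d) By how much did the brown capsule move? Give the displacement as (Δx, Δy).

(0.8, -1.8)

The brown capsule was at about (4.7, 3.0) and moved to about (5.5, 1.2).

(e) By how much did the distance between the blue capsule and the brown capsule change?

-0.4

Before: roughly 8.5 units apart; after: 8.1. That's 0.4 units closer together.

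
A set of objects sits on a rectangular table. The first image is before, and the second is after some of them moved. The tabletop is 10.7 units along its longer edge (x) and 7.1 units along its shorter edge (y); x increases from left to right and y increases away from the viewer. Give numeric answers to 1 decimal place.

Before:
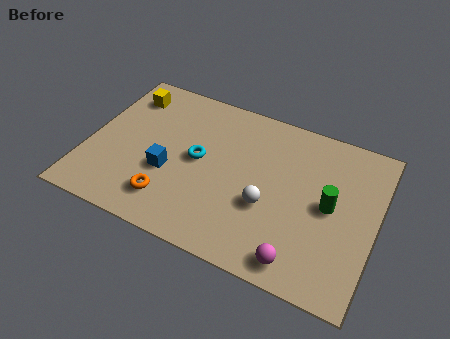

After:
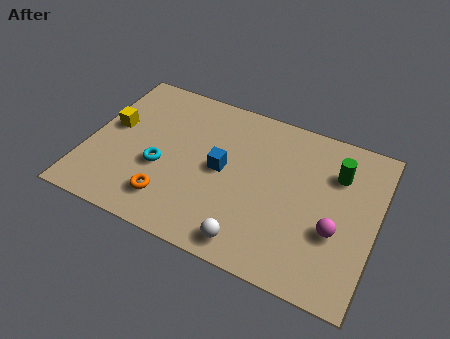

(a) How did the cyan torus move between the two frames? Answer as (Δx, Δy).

(-1.3, -0.9)

The cyan torus was at about (4.1, 3.7) and moved to about (2.8, 2.8).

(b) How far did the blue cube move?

2.1

The blue cube was near (3.1, 2.7) before and (5.0, 3.6) after, so it travelled √(1.9² + 0.9²) ≈ 2.1 units.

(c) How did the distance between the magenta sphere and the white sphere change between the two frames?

+1.1

Before: roughly 2.3 units apart; after: 3.4. That's 1.1 units further apart.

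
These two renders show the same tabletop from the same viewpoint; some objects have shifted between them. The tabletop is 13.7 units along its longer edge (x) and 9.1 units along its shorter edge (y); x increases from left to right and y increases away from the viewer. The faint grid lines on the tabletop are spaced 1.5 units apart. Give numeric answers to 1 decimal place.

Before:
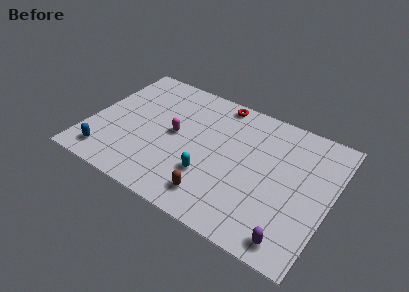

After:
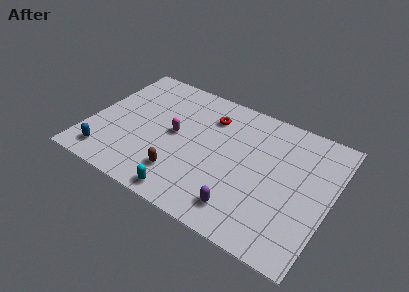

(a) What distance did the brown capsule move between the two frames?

2.1

The brown capsule moved from about (7.6, 1.6) to (5.6, 2.1), a distance of √(2.0² + 0.5²) ≈ 2.1.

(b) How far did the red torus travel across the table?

1.3

From (6.8, 8.2) to (6.5, 6.9), the red torus covered √(0.3² + 1.3²) ≈ 1.3 units.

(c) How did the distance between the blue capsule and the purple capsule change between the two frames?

-2.9

Before: roughly 10.7 units apart; after: 7.8. That's 2.9 units closer together.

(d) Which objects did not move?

the blue capsule and the magenta capsule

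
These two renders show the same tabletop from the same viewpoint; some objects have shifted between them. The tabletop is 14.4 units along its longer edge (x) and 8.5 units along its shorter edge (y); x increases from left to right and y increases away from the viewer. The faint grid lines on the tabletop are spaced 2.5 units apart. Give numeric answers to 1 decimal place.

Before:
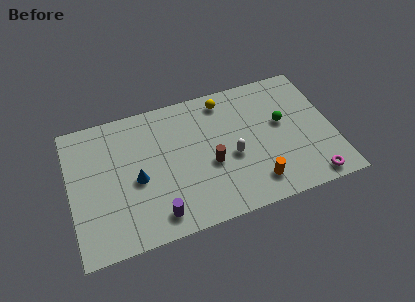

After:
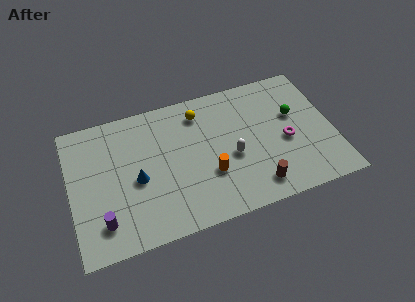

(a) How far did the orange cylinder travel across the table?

2.7

The orange cylinder was near (9.9, 1.6) before and (7.5, 2.9) after, so it travelled √(2.4² + 1.3²) ≈ 2.7 units.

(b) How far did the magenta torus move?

3.0

The magenta torus was near (12.9, 0.9) before and (11.8, 3.7) after, so it travelled √(1.1² + 2.8²) ≈ 3.0 units.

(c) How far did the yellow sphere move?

1.5

The yellow sphere was near (8.7, 7.3) before and (7.3, 6.9) after, so it travelled √(1.4² + 0.4²) ≈ 1.5 units.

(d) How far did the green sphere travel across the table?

0.8

The green sphere moved from about (11.7, 4.9) to (12.4, 5.2), a distance of √(0.7² + 0.3²) ≈ 0.8.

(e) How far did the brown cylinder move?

3.1

From (7.6, 3.5) to (9.9, 1.4), the brown cylinder covered √(2.3² + 2.1²) ≈ 3.1 units.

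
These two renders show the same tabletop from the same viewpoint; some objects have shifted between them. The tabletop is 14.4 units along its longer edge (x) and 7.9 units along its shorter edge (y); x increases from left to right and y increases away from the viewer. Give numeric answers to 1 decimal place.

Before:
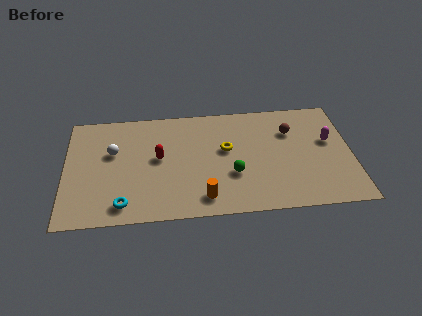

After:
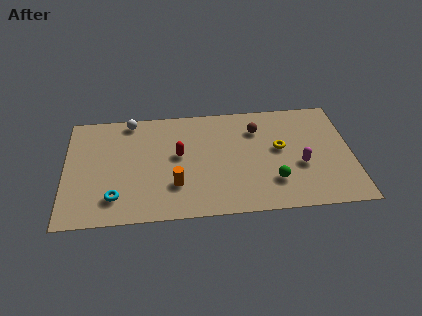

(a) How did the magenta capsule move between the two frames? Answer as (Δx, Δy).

(-1.5, -1.6)

The magenta capsule started near (13.3, 4.7) and ended near (11.8, 3.1).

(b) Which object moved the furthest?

the yellow torus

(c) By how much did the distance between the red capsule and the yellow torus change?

+1.7

The distance was about 3.4 in the first image and 5.1 in the second, so they moved 1.7 units further apart.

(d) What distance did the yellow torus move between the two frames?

2.7

From (8.1, 4.6) to (10.8, 4.4), the yellow torus covered √(2.7² + 0.2²) ≈ 2.7 units.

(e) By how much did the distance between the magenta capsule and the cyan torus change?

-1.6

The distance was about 11.0 in the first image and 9.4 in the second, so they moved 1.6 units closer together.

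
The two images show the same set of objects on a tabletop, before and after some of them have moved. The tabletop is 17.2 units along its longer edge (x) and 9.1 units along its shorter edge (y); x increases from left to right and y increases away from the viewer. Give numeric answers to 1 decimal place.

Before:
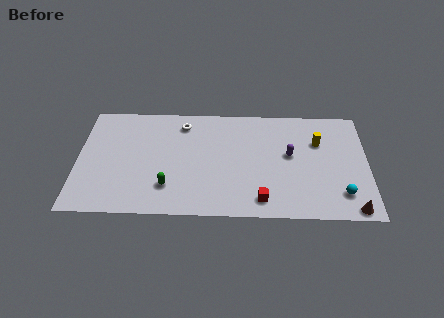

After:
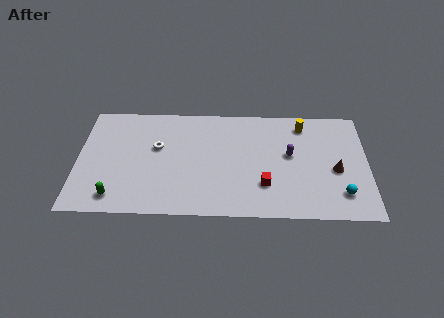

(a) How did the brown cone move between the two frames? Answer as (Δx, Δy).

(-0.9, 3.1)

The brown cone started near (16.2, 0.8) and ended near (15.3, 3.9).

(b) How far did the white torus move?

2.5

From (6.2, 7.5) to (4.7, 5.5), the white torus covered √(1.5² + 2.0²) ≈ 2.5 units.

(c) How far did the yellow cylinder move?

1.7

The yellow cylinder moved from about (14.3, 6.2) to (13.4, 7.6), a distance of √(0.9² + 1.4²) ≈ 1.7.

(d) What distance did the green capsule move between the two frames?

3.2

From (5.4, 2.3) to (2.3, 1.4), the green capsule covered √(3.1² + 0.9²) ≈ 3.2 units.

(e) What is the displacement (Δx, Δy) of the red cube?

(0.2, 1.2)

The red cube was at about (10.9, 1.4) and moved to about (11.1, 2.6).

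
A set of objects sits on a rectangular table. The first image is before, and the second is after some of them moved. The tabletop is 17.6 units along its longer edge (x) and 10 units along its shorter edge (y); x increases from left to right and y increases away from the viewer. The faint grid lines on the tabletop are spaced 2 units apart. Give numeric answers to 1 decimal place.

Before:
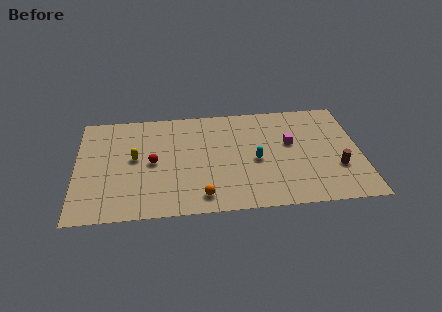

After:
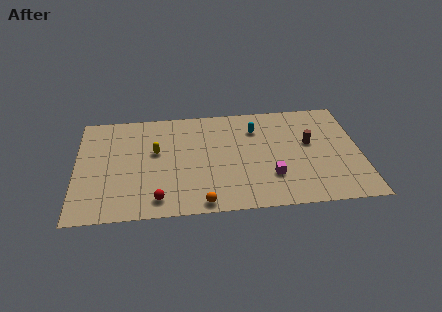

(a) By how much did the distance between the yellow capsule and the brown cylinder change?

-3.1

The distance was about 12.7 in the first image and 9.6 in the second, so they moved 3.1 units closer together.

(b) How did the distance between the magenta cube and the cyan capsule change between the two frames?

+2.1

They were about 2.6 units apart before and 4.7 after — 2.1 units further apart.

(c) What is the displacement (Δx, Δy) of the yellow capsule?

(1.3, 0.5)

The yellow capsule was at about (3.6, 5.4) and moved to about (4.9, 5.9).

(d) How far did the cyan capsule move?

3.0

The cyan capsule moved from about (11.1, 4.5) to (11.2, 7.5), a distance of √(0.1² + 3.0²) ≈ 3.0.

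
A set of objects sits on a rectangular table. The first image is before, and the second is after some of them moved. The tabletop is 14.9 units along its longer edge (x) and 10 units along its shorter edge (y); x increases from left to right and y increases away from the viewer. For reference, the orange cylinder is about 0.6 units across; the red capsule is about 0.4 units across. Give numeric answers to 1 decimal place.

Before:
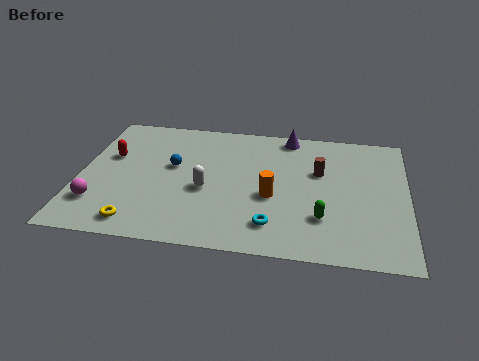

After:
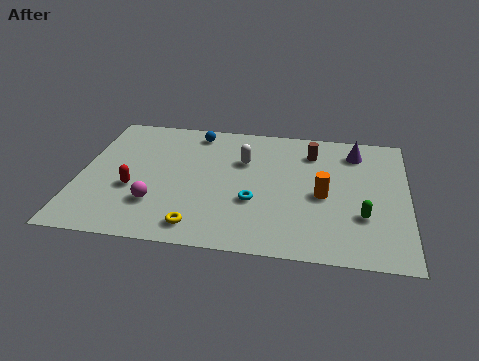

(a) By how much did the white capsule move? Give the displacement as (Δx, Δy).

(1.6, 2.5)

From the two frames, the white capsule sits at roughly (5.8, 4.2) before and (7.4, 6.7) after.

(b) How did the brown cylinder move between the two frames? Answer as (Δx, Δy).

(-0.4, 1.5)

The brown cylinder was at about (10.9, 6.3) and moved to about (10.5, 7.8).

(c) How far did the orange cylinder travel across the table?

2.3

The orange cylinder moved from about (8.8, 4.1) to (11.1, 4.5), a distance of √(2.3² + 0.4²) ≈ 2.3.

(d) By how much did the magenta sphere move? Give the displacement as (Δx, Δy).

(2.6, 0.3)

The magenta sphere was at about (1.0, 2.5) and moved to about (3.6, 2.8).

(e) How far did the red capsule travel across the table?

2.7

From (1.3, 6.2) to (2.5, 3.8), the red capsule covered √(1.2² + 2.4²) ≈ 2.7 units.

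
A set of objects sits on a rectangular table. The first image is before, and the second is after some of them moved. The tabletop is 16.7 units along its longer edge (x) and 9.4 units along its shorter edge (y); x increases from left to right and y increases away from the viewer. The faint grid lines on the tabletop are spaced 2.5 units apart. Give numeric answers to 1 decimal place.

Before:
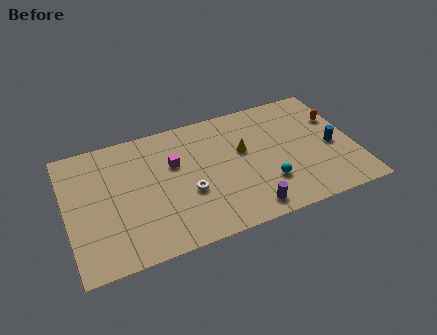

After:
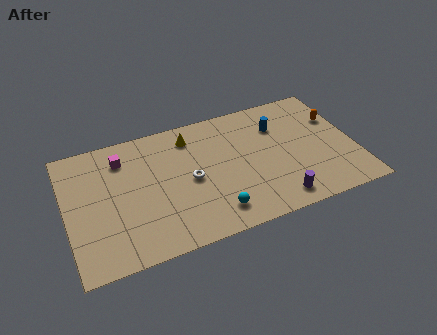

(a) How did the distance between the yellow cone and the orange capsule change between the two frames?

+3.0

The distance was about 5.6 in the first image and 8.6 in the second, so they moved 3.0 units further apart.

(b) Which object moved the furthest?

the blue cylinder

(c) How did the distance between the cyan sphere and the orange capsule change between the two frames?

+3.2

The distance was about 5.8 in the first image and 9.0 in the second, so they moved 3.2 units further apart.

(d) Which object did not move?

the orange capsule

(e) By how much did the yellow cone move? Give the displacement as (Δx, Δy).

(-2.9, 2.1)

From the two frames, the yellow cone sits at roughly (10.3, 5.6) before and (7.4, 7.7) after.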